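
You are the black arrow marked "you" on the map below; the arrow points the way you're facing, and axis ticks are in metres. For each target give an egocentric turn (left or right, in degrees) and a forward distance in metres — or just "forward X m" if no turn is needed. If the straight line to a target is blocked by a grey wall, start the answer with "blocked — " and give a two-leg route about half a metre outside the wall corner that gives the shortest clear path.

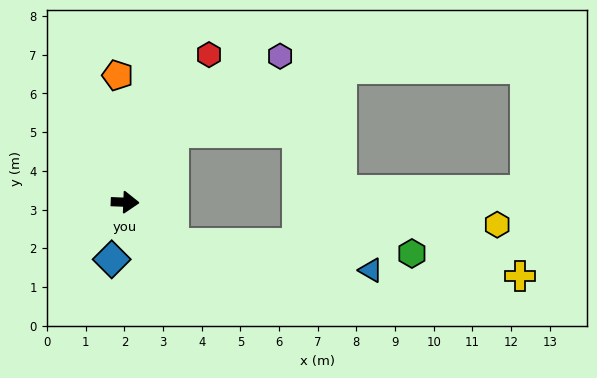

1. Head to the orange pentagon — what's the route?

turn left 96°, forward 3.3 m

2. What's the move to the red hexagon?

turn left 63°, forward 4.4 m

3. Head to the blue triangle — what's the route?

blocked — turn right 39°, forward 1.6 m, then turn left 34°, forward 5.2 m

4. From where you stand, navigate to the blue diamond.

turn right 101°, forward 1.5 m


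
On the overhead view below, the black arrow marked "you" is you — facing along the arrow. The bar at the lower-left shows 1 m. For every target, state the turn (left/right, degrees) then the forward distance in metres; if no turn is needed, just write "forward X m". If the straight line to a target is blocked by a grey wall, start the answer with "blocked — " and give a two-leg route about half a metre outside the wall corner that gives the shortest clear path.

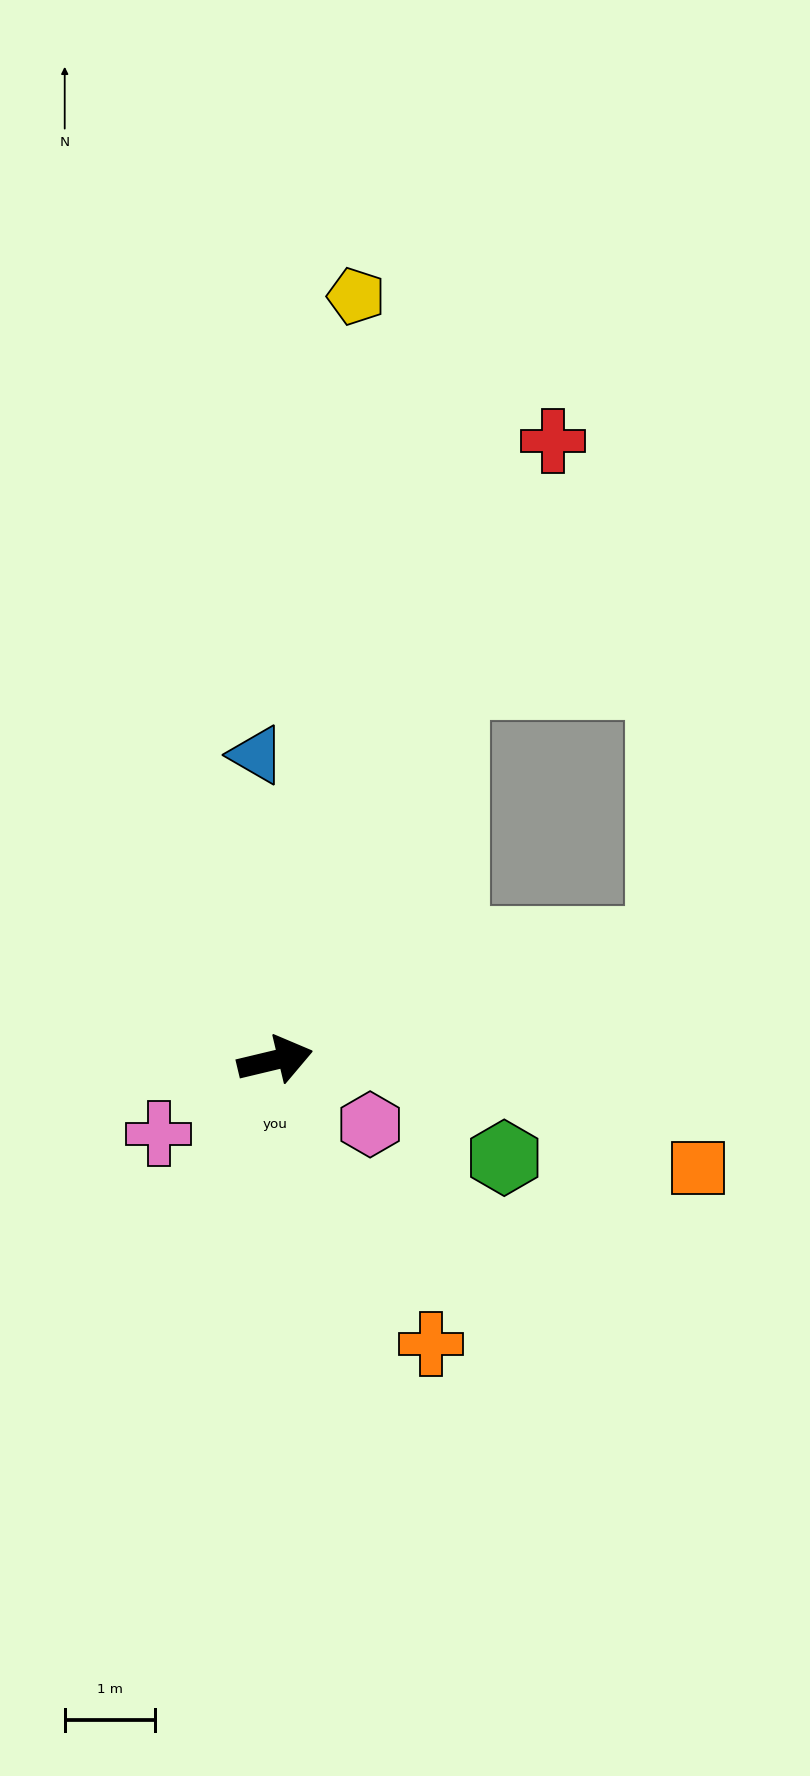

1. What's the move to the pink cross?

turn right 161°, forward 1.5 m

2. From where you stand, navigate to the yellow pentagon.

turn left 71°, forward 8.5 m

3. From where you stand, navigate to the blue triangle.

turn left 80°, forward 3.4 m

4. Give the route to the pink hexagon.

turn right 48°, forward 1.3 m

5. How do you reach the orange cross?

turn right 75°, forward 3.6 m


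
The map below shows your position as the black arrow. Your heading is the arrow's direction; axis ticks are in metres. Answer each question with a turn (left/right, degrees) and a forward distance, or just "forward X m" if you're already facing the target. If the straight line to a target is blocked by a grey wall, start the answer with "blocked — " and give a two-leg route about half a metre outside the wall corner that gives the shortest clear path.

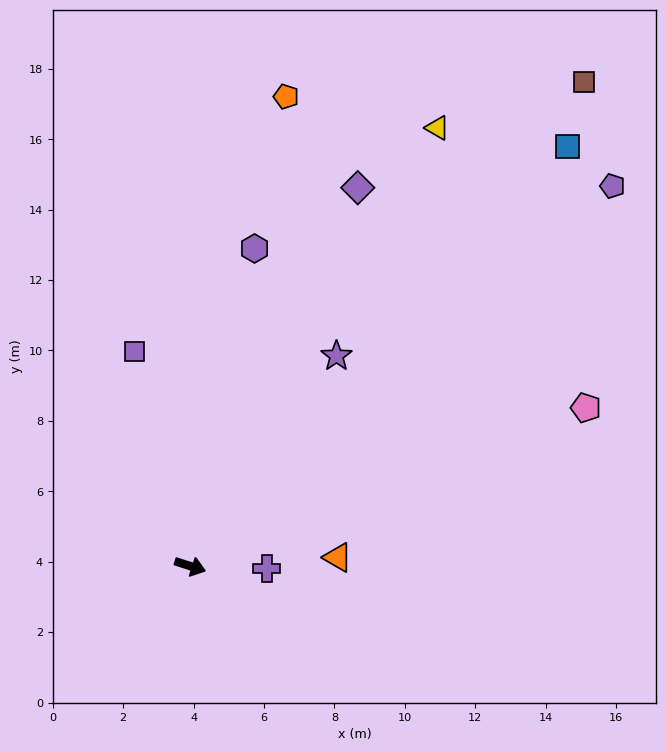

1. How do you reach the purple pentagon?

turn left 60°, forward 16.1 m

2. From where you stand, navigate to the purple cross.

turn left 16°, forward 2.2 m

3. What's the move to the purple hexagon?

turn left 96°, forward 9.2 m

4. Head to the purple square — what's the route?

turn left 122°, forward 6.3 m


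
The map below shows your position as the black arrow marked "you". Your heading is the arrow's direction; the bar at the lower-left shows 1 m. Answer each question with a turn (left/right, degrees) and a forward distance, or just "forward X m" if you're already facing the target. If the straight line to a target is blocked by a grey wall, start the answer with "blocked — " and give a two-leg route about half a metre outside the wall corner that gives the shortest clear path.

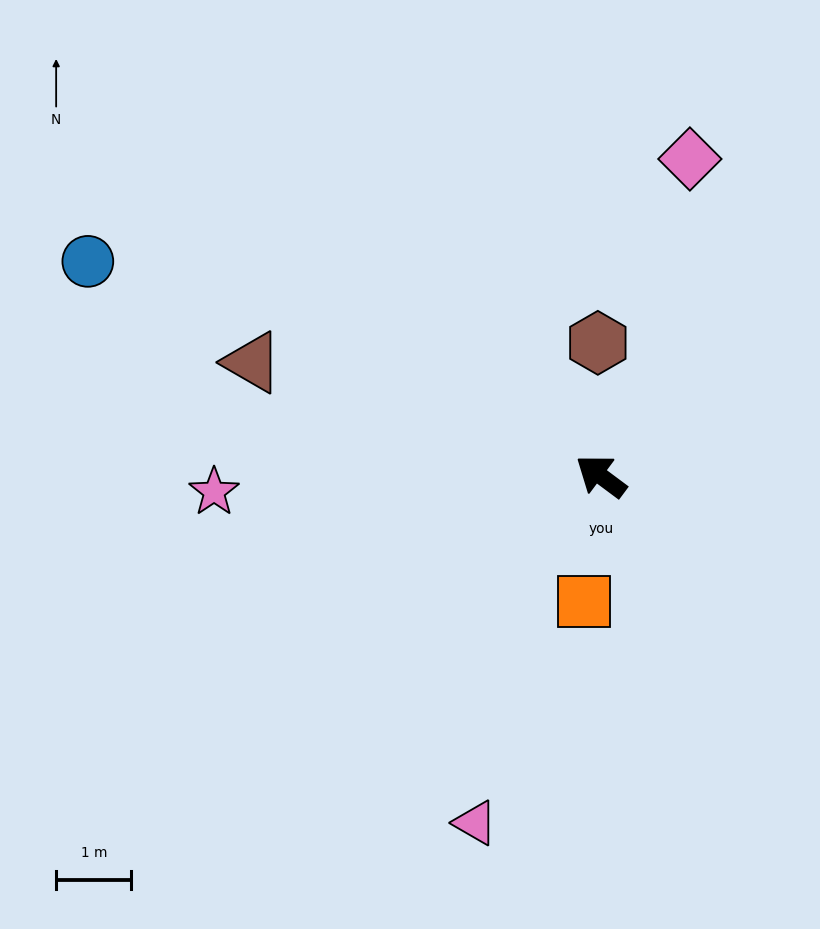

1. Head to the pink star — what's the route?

turn left 39°, forward 5.1 m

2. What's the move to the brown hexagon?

turn right 52°, forward 1.8 m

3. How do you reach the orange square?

turn left 119°, forward 1.7 m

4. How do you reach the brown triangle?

turn left 19°, forward 4.9 m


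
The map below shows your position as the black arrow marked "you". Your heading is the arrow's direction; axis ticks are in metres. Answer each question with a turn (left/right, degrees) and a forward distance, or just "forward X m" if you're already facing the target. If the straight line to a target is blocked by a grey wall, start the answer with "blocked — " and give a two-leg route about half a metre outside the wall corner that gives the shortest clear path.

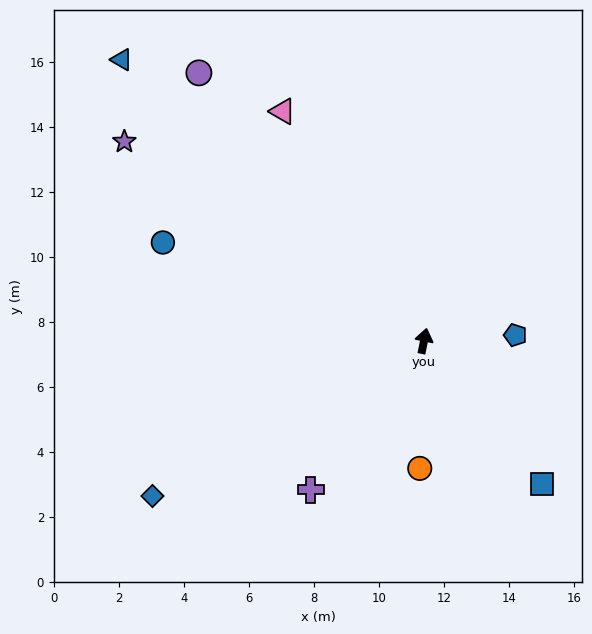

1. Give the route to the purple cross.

turn left 154°, forward 5.8 m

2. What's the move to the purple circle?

turn left 52°, forward 10.8 m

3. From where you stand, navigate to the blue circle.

turn left 81°, forward 8.6 m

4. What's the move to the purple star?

turn left 68°, forward 11.1 m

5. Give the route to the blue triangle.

turn left 59°, forward 12.7 m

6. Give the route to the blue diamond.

turn left 131°, forward 9.6 m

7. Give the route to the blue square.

turn right 129°, forward 5.7 m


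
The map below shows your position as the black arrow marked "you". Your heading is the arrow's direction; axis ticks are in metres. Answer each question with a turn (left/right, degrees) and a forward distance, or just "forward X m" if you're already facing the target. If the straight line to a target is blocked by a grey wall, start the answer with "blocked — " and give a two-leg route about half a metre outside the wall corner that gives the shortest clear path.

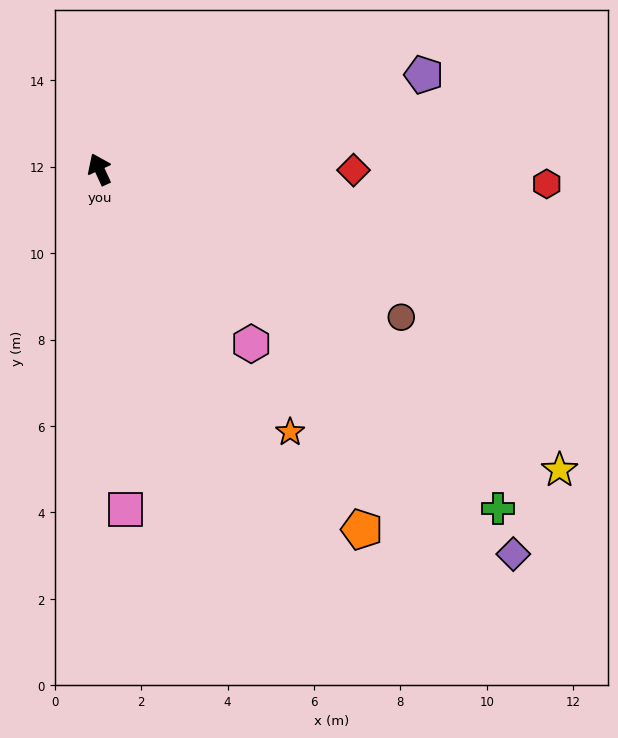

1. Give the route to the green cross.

turn right 155°, forward 12.1 m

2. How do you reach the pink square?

turn left 160°, forward 7.9 m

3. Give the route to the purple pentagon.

turn right 98°, forward 7.8 m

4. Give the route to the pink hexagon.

turn right 164°, forward 5.4 m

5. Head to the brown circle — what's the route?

turn right 141°, forward 7.8 m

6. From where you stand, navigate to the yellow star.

turn right 148°, forward 12.7 m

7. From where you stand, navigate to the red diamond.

turn right 115°, forward 5.9 m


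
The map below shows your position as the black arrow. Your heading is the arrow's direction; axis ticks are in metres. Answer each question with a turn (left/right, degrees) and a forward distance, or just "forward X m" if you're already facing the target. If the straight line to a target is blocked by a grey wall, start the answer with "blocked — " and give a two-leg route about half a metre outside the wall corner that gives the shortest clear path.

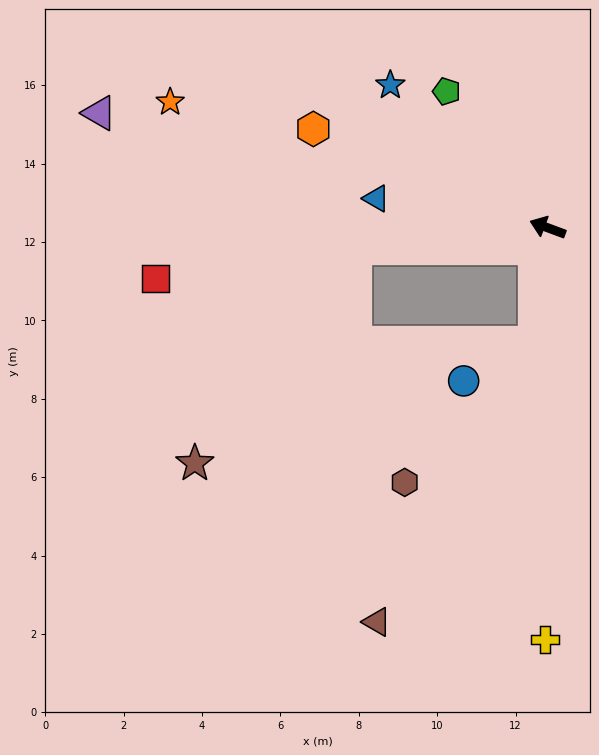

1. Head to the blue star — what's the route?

turn right 22°, forward 5.4 m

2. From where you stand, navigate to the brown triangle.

blocked — turn left 104°, forward 3.0 m, then turn right 23°, forward 8.2 m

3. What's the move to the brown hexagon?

blocked — turn left 104°, forward 3.0 m, then turn right 37°, forward 4.9 m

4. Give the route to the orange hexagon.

turn right 2°, forward 6.5 m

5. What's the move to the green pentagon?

turn right 33°, forward 4.3 m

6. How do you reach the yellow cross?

turn left 110°, forward 10.5 m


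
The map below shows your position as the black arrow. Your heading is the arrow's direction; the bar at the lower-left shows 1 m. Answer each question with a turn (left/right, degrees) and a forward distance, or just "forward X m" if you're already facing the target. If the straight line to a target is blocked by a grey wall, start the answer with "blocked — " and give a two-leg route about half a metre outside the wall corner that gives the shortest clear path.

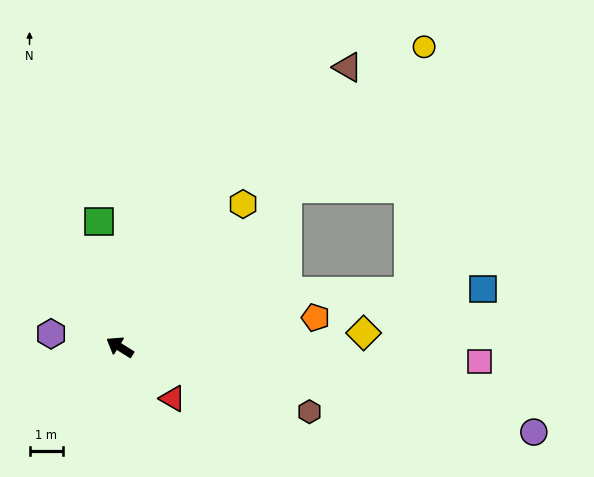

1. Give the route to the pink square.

turn right 150°, forward 10.6 m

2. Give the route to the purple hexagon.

turn left 21°, forward 2.1 m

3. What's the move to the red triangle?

turn left 168°, forward 2.2 m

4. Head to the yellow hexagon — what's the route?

turn right 99°, forward 5.6 m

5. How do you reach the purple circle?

turn right 160°, forward 12.5 m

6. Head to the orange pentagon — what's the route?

turn right 139°, forward 5.9 m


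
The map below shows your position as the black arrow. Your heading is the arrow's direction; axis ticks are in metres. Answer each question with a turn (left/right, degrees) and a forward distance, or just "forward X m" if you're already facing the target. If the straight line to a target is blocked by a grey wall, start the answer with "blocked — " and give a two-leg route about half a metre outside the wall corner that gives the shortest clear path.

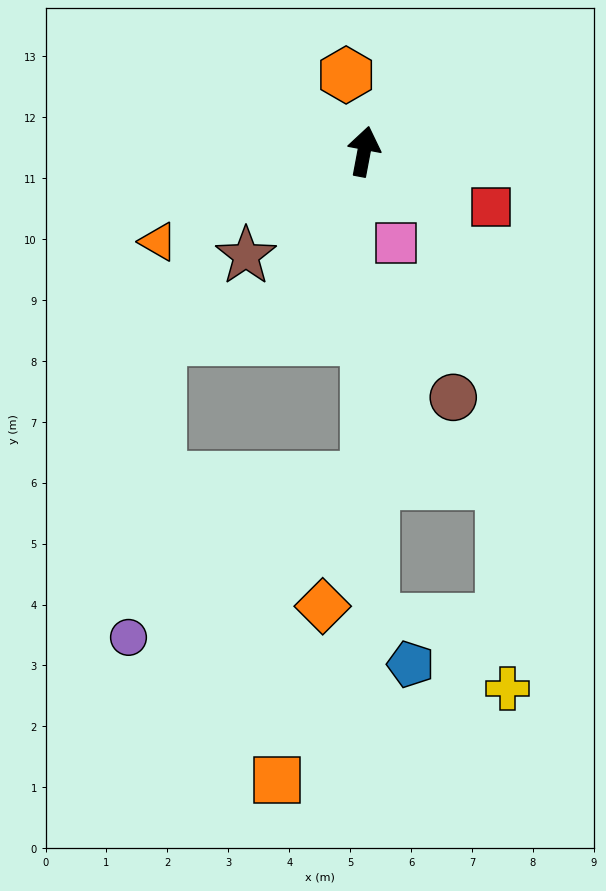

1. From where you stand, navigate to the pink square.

turn right 150°, forward 1.6 m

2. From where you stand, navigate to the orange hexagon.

turn left 24°, forward 1.3 m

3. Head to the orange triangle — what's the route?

turn left 124°, forward 3.7 m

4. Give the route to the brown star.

turn left 142°, forward 2.6 m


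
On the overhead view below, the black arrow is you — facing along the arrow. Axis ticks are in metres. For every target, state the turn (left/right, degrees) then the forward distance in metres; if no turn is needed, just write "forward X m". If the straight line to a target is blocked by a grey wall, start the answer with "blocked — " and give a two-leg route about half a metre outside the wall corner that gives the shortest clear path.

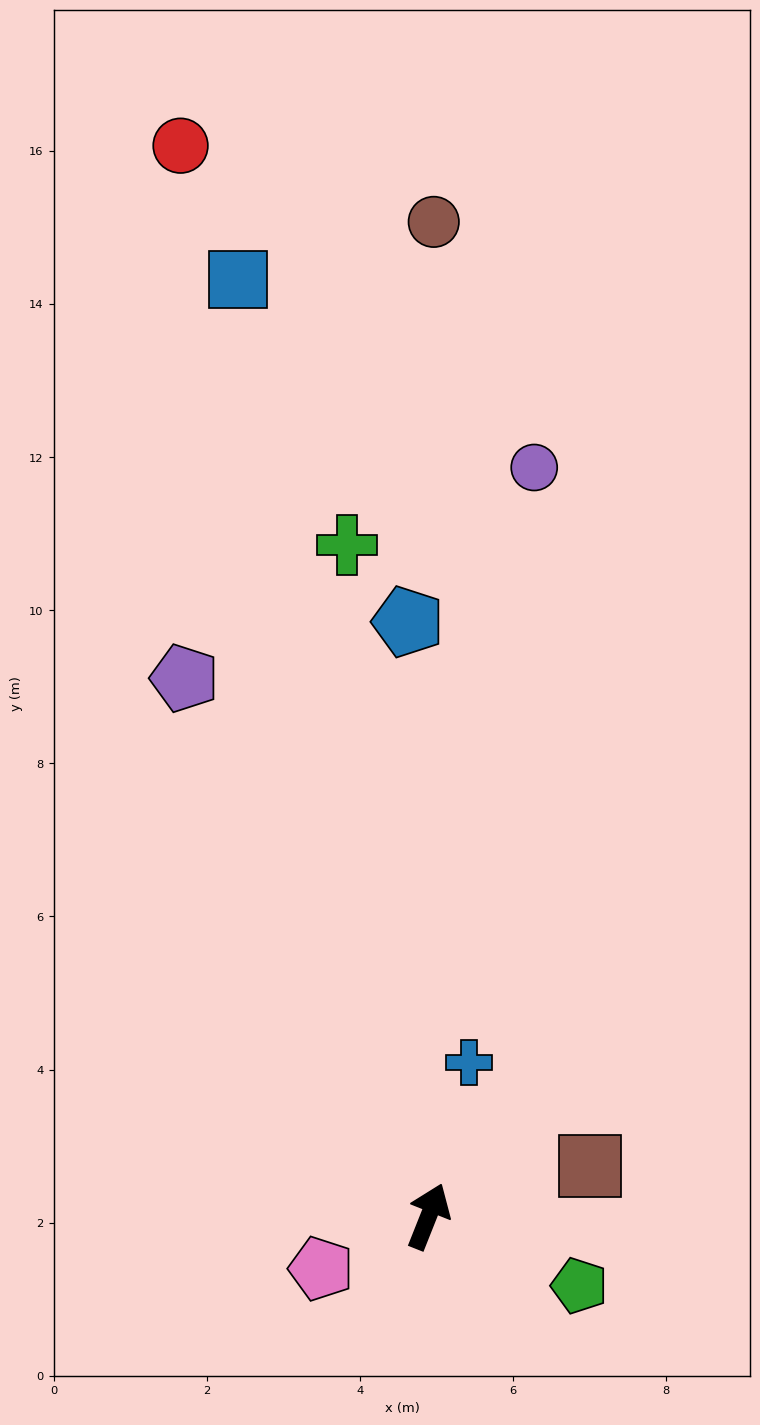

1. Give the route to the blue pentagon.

turn left 24°, forward 7.8 m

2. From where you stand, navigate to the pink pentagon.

turn left 138°, forward 1.6 m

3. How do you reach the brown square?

turn right 51°, forward 2.2 m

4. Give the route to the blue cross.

turn left 7°, forward 2.1 m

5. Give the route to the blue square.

turn left 33°, forward 12.5 m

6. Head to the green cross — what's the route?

turn left 29°, forward 8.8 m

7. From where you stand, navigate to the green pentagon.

turn right 93°, forward 2.2 m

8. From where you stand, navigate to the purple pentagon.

turn left 46°, forward 7.7 m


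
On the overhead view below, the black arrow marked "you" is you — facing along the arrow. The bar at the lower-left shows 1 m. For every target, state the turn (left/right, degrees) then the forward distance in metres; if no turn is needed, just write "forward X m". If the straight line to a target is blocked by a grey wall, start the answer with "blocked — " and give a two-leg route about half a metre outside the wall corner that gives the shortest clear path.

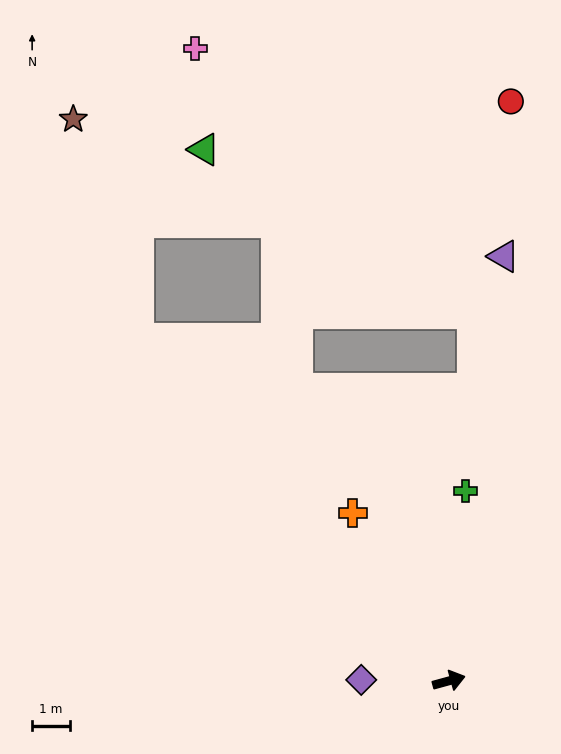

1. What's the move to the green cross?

turn left 70°, forward 5.1 m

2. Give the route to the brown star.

blocked — turn left 117°, forward 12.3 m, then turn right 26°, forward 6.1 m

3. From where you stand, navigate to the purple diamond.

turn left 164°, forward 2.3 m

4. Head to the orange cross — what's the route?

turn left 105°, forward 5.2 m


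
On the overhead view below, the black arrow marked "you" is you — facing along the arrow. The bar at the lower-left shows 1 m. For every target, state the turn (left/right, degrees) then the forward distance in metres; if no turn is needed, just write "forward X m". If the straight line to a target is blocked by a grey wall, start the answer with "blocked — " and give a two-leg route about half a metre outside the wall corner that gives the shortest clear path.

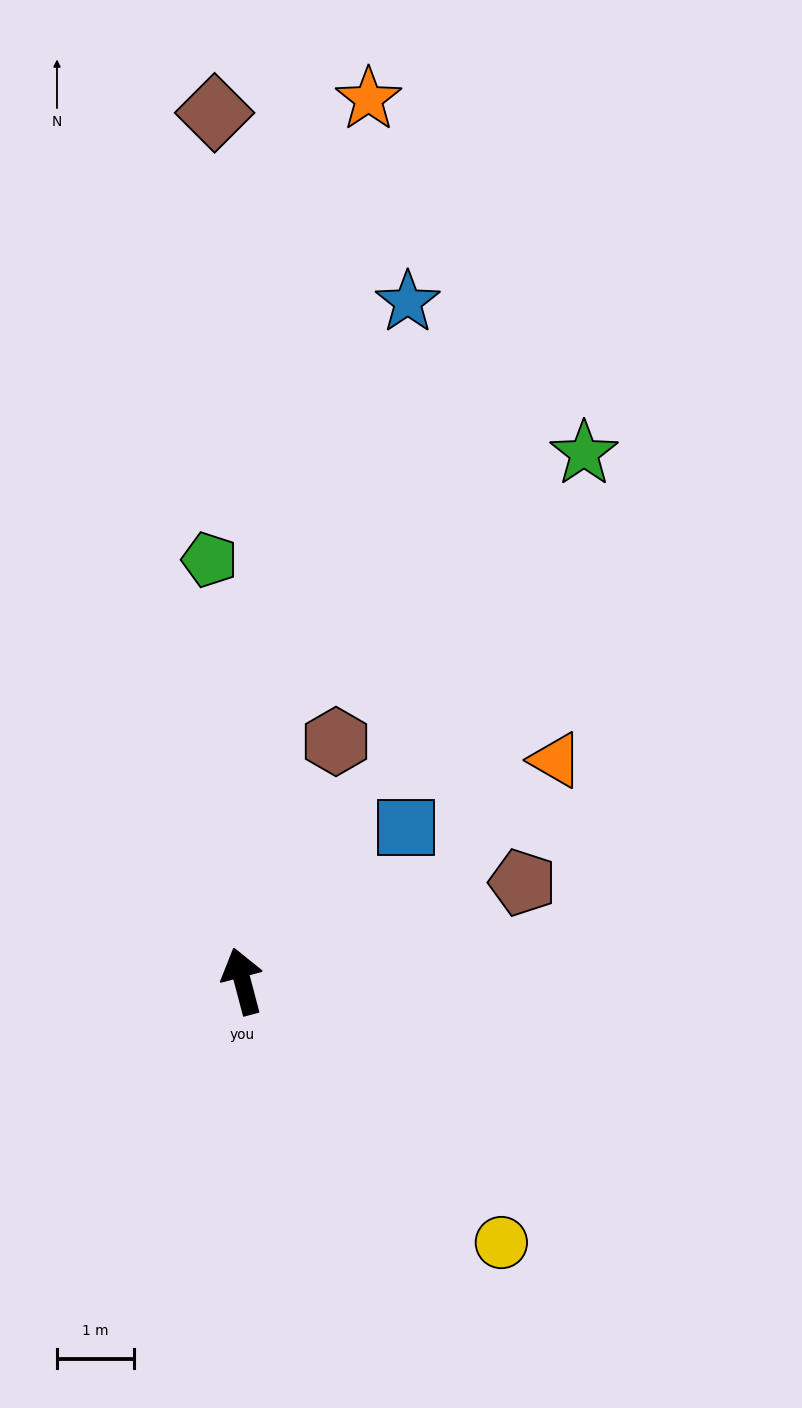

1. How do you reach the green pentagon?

turn right 10°, forward 5.5 m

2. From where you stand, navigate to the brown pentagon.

turn right 85°, forward 3.9 m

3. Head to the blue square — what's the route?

turn right 61°, forward 2.9 m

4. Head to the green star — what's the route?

turn right 48°, forward 8.2 m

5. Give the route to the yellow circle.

turn right 150°, forward 4.8 m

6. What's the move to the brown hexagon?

turn right 36°, forward 3.4 m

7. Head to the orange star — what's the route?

turn right 23°, forward 11.6 m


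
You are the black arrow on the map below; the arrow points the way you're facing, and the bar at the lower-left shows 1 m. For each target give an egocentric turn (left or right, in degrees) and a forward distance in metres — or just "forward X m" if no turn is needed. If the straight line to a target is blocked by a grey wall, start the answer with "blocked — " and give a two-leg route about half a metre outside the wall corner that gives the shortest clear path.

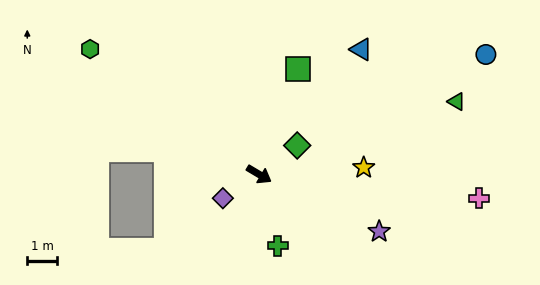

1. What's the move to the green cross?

turn right 45°, forward 2.5 m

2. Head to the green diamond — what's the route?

turn left 68°, forward 1.6 m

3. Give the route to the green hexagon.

turn left 174°, forward 7.1 m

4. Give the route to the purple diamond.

turn right 116°, forward 1.5 m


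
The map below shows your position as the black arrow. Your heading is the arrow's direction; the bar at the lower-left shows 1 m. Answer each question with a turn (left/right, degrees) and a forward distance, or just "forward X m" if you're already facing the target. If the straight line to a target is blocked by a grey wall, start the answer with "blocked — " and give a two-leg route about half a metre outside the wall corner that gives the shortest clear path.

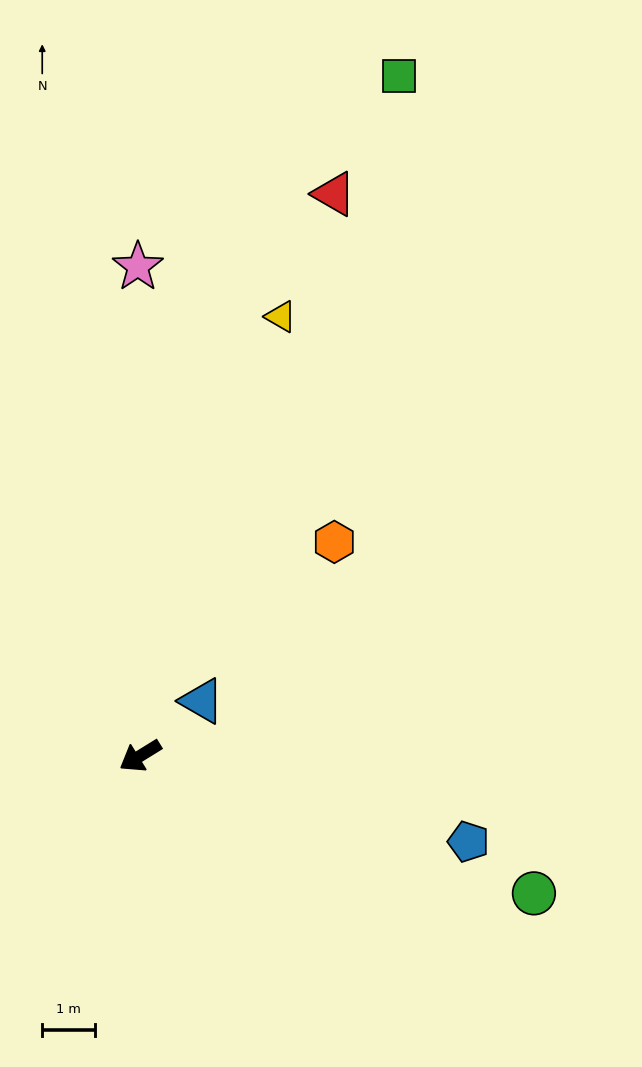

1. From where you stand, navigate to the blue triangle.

turn right 170°, forward 1.6 m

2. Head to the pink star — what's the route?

turn right 121°, forward 9.2 m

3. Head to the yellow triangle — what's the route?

turn right 139°, forward 8.7 m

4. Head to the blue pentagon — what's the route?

turn left 134°, forward 6.4 m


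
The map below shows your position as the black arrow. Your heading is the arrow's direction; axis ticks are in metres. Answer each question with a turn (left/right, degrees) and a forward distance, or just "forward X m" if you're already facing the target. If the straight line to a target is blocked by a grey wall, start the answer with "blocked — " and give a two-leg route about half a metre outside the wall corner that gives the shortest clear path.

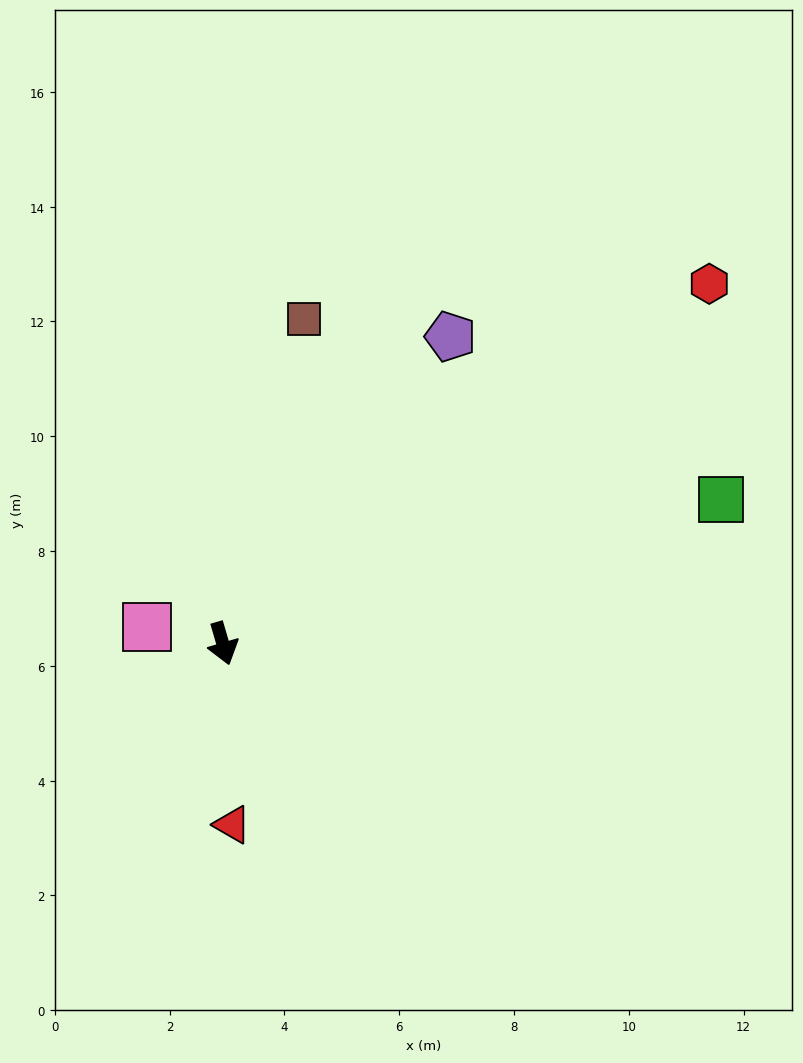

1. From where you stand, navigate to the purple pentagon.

turn left 127°, forward 6.7 m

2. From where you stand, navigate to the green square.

turn left 90°, forward 9.0 m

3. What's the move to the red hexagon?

turn left 110°, forward 10.5 m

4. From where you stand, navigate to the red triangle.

turn right 13°, forward 3.2 m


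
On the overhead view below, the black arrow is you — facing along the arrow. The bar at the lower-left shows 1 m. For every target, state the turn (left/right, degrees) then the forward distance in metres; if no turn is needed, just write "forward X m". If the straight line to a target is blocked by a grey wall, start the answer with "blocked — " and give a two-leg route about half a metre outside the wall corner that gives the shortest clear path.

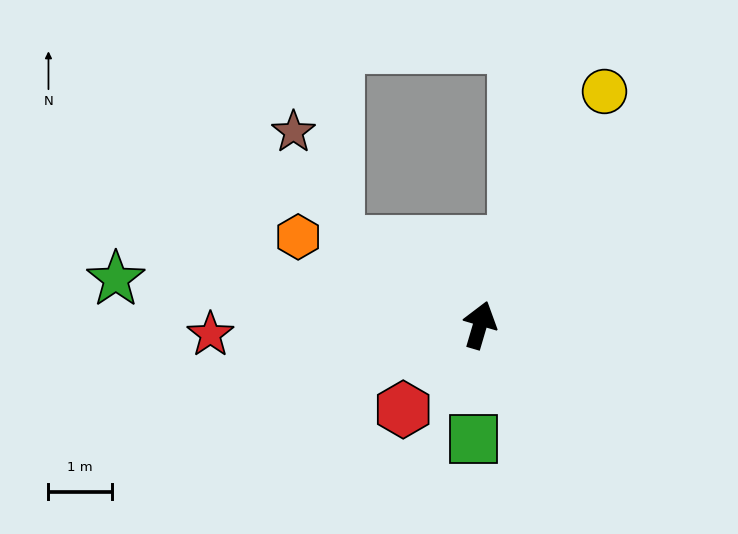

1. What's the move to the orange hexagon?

turn left 81°, forward 3.2 m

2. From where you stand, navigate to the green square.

turn right 167°, forward 1.8 m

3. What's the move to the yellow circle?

turn right 12°, forward 4.2 m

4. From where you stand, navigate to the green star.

turn left 99°, forward 5.8 m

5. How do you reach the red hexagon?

turn left 154°, forward 1.8 m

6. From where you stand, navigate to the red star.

turn left 108°, forward 4.3 m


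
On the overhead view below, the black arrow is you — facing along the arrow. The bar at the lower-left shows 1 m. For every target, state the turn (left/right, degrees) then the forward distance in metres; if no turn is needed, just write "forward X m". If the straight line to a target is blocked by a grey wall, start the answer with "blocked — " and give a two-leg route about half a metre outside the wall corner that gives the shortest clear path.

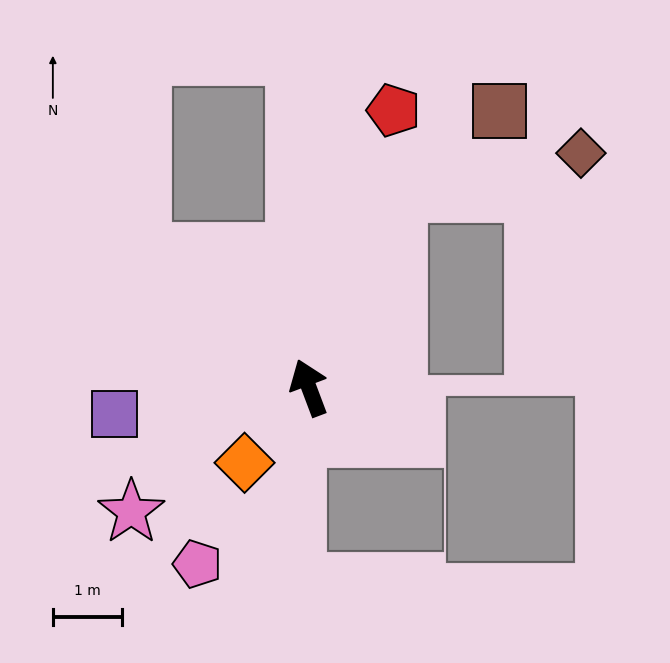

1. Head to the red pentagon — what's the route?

turn right 38°, forward 4.2 m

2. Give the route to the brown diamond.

blocked — turn right 45°, forward 3.1 m, then turn right 54°, forward 2.7 m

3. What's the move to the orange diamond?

turn left 119°, forward 1.4 m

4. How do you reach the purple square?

turn left 77°, forward 2.8 m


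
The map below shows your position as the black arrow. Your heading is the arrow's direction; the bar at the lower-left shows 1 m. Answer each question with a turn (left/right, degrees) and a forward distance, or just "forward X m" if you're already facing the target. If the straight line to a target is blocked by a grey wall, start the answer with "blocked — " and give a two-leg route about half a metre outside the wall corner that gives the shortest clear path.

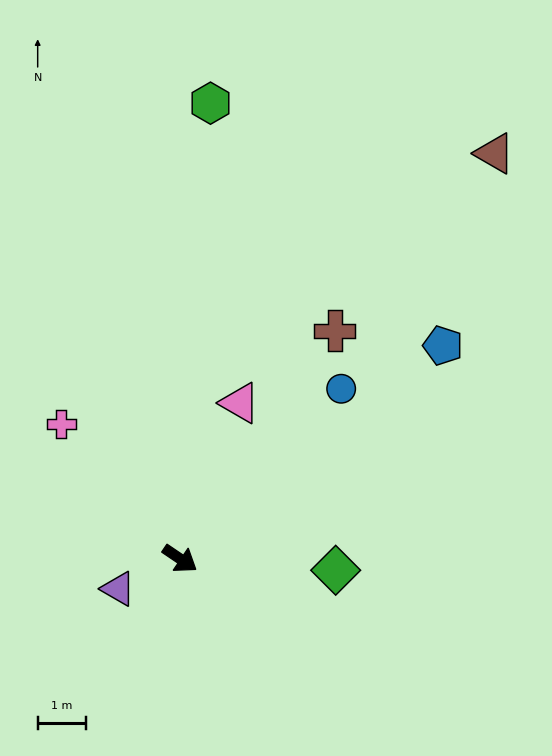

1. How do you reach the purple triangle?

turn right 120°, forward 1.4 m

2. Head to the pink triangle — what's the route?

turn left 103°, forward 3.5 m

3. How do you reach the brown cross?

turn left 90°, forward 5.7 m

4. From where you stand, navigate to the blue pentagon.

turn left 73°, forward 7.1 m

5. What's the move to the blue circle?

turn left 81°, forward 4.9 m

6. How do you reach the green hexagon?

turn left 120°, forward 9.5 m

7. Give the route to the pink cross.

turn left 166°, forward 3.7 m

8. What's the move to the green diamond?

turn left 30°, forward 3.3 m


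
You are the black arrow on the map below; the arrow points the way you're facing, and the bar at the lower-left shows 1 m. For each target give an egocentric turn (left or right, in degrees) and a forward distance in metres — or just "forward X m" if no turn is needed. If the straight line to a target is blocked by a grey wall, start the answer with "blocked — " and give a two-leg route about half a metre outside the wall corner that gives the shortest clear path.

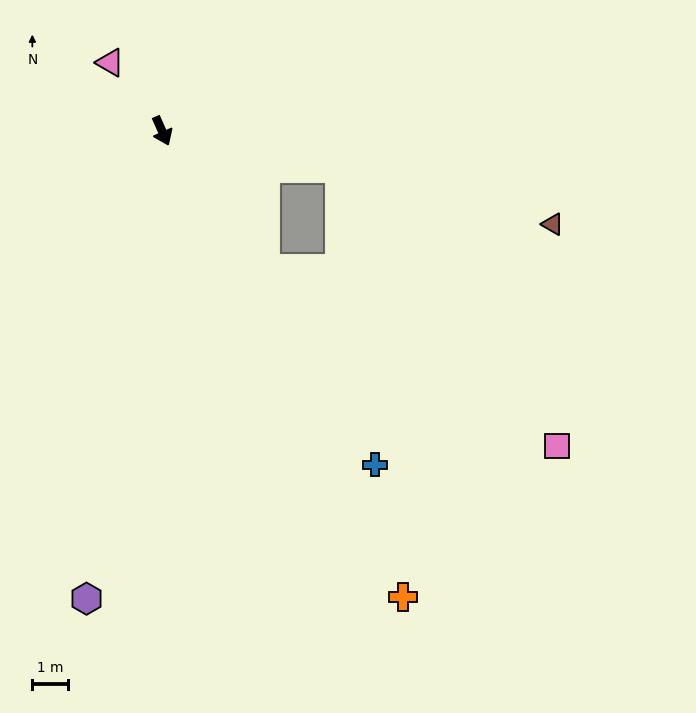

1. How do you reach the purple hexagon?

turn right 33°, forward 13.3 m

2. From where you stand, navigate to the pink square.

blocked — turn left 13°, forward 4.8 m, then turn left 22°, forward 9.6 m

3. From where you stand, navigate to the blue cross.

turn left 9°, forward 11.1 m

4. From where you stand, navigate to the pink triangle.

turn right 167°, forward 2.4 m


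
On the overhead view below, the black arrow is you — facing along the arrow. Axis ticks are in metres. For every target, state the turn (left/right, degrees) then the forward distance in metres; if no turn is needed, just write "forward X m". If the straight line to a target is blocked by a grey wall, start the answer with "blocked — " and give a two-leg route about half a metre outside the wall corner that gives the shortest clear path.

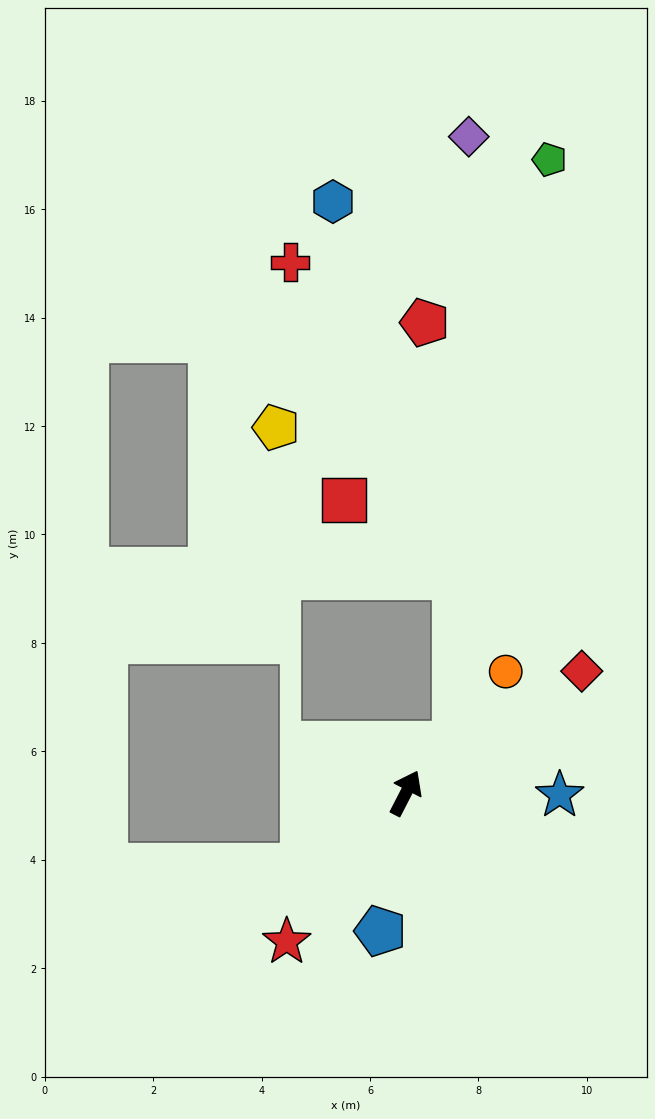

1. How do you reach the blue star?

turn right 64°, forward 2.8 m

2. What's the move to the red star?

turn left 168°, forward 3.5 m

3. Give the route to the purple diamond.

blocked — turn right 18°, forward 1.3 m, then turn left 44°, forward 11.2 m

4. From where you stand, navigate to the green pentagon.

blocked — turn right 18°, forward 1.3 m, then turn left 36°, forward 10.9 m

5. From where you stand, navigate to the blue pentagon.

turn right 163°, forward 2.6 m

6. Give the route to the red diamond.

turn right 28°, forward 3.9 m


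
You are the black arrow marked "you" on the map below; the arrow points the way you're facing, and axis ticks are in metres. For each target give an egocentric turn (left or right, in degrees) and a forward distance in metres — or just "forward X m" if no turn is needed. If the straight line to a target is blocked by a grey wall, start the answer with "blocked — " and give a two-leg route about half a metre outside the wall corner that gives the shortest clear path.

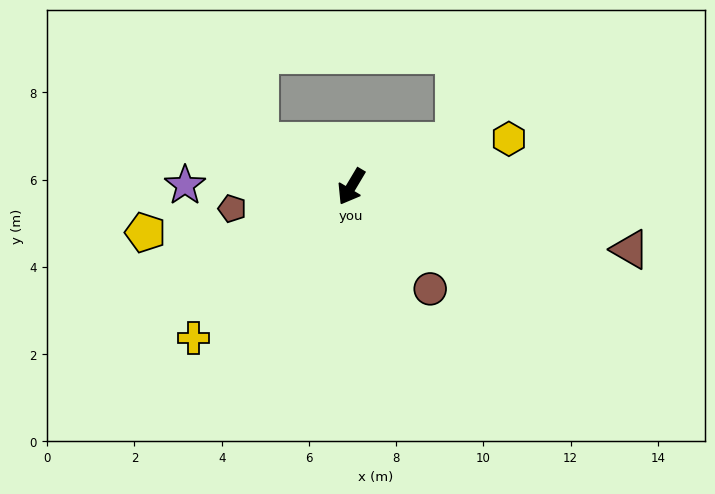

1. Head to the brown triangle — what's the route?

turn left 108°, forward 6.6 m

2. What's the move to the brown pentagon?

turn right 49°, forward 2.8 m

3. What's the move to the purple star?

turn right 60°, forward 3.8 m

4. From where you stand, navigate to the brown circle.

turn left 68°, forward 3.0 m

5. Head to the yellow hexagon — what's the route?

turn left 138°, forward 3.8 m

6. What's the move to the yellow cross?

turn right 15°, forward 5.0 m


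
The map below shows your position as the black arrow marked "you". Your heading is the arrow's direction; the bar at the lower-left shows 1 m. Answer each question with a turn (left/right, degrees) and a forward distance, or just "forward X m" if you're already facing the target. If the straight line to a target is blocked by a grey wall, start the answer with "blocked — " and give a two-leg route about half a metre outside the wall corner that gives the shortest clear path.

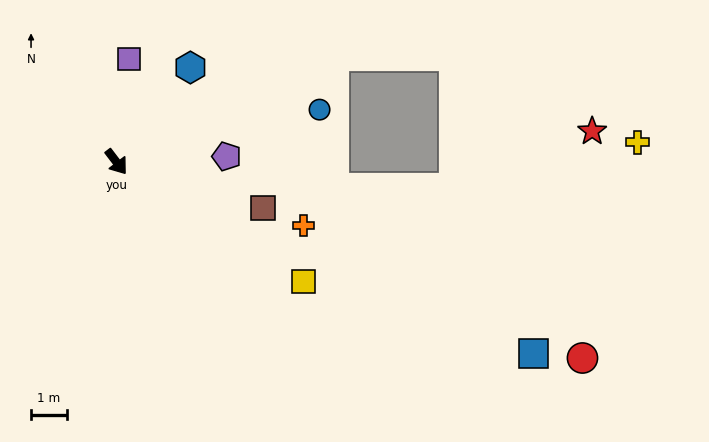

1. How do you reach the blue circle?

turn left 67°, forward 5.9 m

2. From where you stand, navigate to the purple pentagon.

turn left 56°, forward 3.1 m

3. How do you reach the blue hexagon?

turn left 105°, forward 3.4 m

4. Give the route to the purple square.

turn left 135°, forward 2.9 m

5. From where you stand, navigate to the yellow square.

turn left 20°, forward 6.2 m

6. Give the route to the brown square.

turn left 35°, forward 4.3 m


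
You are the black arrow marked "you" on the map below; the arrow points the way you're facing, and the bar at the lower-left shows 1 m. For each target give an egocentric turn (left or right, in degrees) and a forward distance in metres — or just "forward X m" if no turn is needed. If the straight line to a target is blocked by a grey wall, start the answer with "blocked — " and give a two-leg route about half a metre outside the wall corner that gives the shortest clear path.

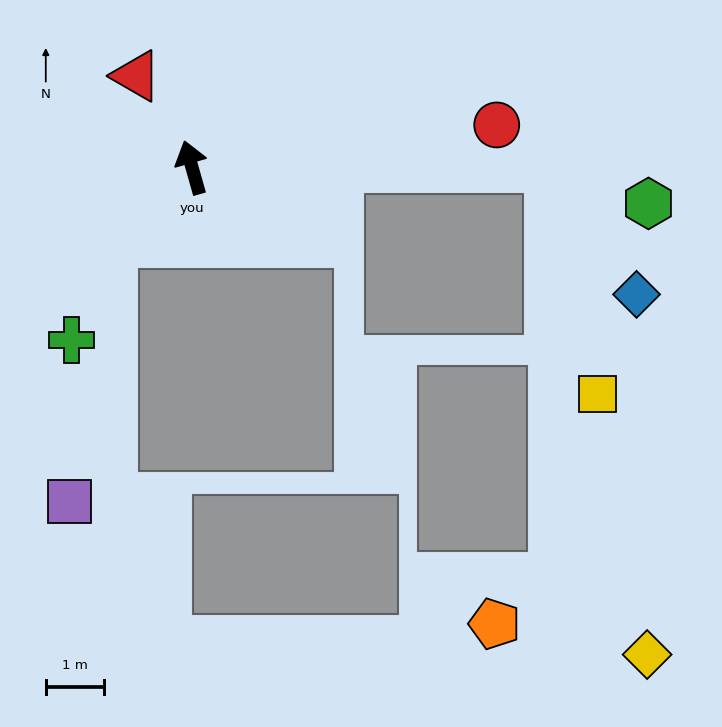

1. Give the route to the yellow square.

blocked — turn right 106°, forward 6.1 m, then turn right 78°, forward 4.0 m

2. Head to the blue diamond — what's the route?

blocked — turn right 106°, forward 6.1 m, then turn right 55°, forward 2.6 m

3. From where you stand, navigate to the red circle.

turn right 98°, forward 5.3 m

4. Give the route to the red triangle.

turn left 15°, forward 1.8 m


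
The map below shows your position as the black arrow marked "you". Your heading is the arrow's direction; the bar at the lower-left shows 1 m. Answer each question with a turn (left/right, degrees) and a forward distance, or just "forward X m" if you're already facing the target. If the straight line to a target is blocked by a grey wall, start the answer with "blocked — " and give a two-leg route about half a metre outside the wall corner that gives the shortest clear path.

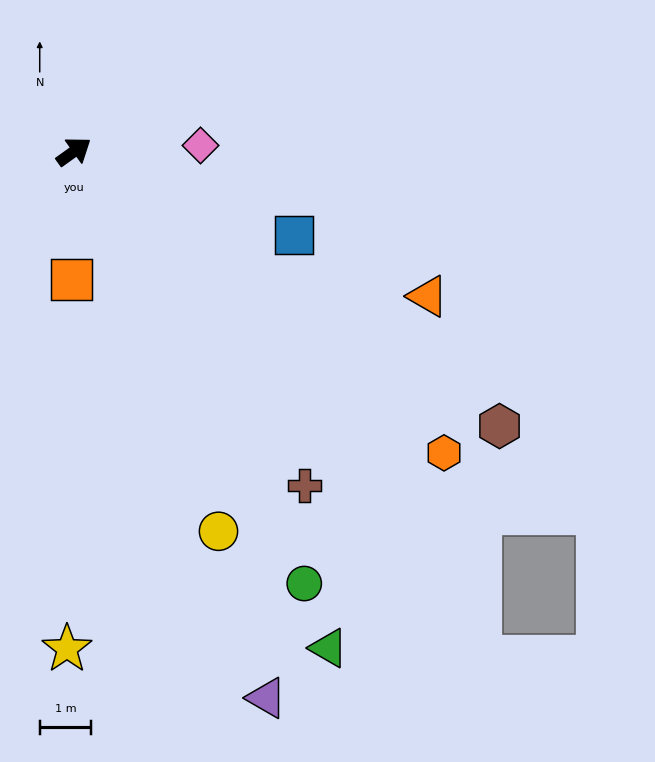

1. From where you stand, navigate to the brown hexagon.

turn right 68°, forward 9.9 m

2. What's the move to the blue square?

turn right 56°, forward 4.6 m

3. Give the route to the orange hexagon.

turn right 75°, forward 9.3 m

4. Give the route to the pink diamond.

turn right 33°, forward 2.5 m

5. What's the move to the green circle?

turn right 98°, forward 9.6 m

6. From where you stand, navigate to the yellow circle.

turn right 105°, forward 7.9 m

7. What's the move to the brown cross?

turn right 91°, forward 7.9 m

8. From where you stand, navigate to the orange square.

turn right 127°, forward 2.5 m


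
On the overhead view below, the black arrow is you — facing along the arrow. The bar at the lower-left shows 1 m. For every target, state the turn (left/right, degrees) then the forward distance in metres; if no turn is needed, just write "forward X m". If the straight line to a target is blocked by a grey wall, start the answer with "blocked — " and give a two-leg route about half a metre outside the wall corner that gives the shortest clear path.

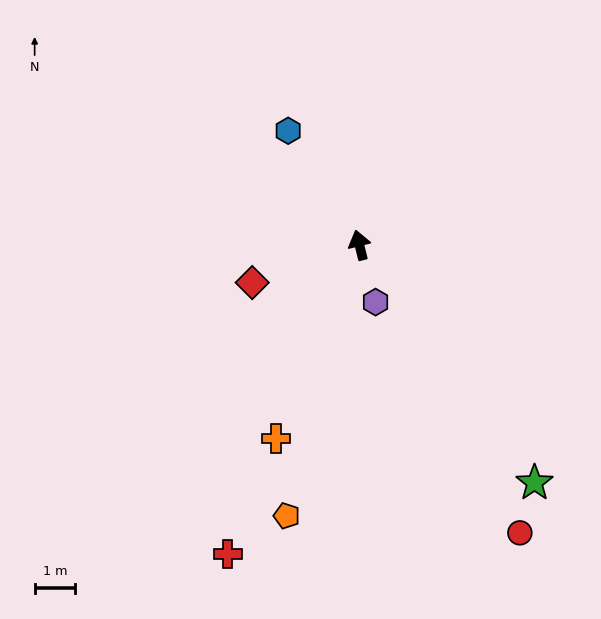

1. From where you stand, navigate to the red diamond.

turn left 95°, forward 2.8 m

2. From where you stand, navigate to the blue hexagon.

turn left 18°, forward 3.3 m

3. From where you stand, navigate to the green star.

turn right 158°, forward 7.2 m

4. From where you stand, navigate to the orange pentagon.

turn left 151°, forward 6.9 m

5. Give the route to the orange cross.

turn left 143°, forward 5.2 m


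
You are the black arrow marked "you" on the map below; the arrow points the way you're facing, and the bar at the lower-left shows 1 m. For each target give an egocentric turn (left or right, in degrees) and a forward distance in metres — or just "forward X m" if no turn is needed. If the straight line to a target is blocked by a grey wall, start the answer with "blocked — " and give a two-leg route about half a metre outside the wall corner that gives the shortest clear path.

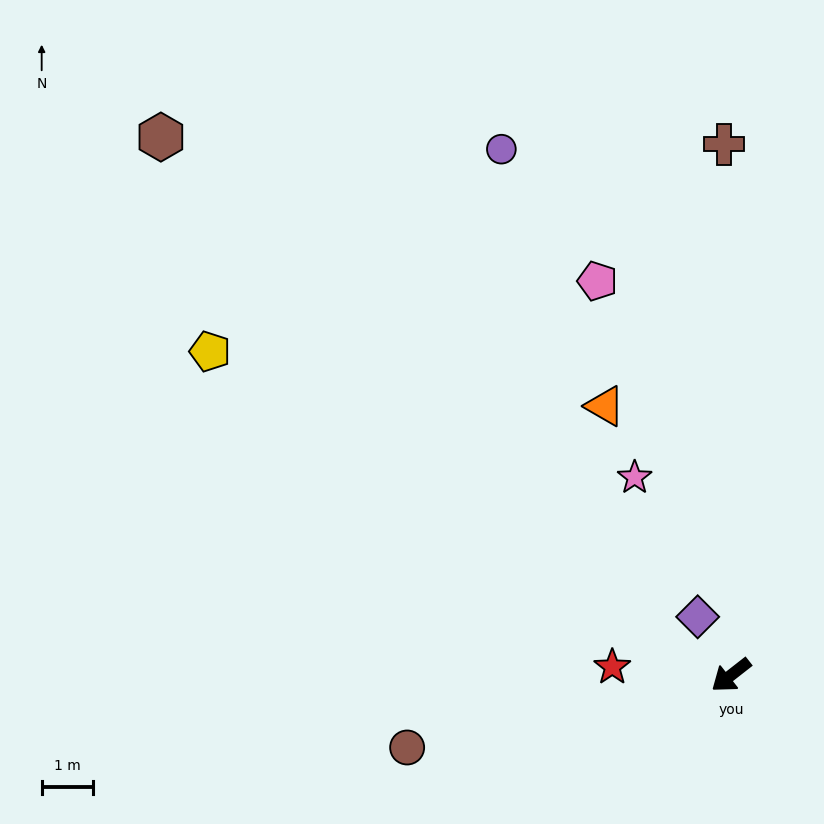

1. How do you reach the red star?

turn right 42°, forward 2.3 m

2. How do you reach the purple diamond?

turn right 98°, forward 1.3 m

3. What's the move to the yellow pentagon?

turn right 70°, forward 12.0 m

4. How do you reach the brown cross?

turn right 127°, forward 10.4 m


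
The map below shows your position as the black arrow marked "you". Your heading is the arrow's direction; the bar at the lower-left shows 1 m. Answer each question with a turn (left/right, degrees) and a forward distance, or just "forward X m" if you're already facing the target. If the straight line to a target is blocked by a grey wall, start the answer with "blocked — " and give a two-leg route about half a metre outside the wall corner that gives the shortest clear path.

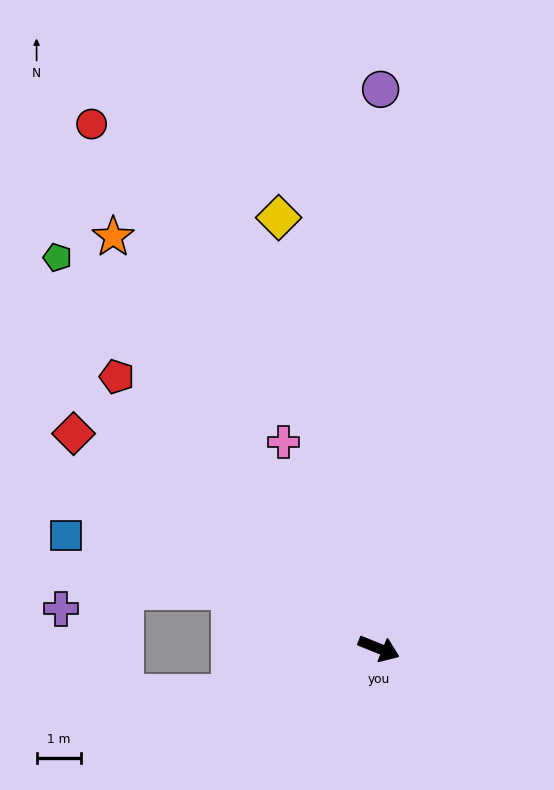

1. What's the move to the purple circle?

turn left 112°, forward 12.5 m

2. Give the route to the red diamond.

turn left 167°, forward 8.3 m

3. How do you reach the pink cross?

turn left 137°, forward 5.1 m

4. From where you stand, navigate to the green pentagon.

turn left 151°, forward 11.3 m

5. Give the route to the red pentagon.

turn left 156°, forward 8.4 m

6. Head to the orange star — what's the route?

turn left 145°, forward 10.9 m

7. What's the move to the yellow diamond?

turn left 125°, forward 9.9 m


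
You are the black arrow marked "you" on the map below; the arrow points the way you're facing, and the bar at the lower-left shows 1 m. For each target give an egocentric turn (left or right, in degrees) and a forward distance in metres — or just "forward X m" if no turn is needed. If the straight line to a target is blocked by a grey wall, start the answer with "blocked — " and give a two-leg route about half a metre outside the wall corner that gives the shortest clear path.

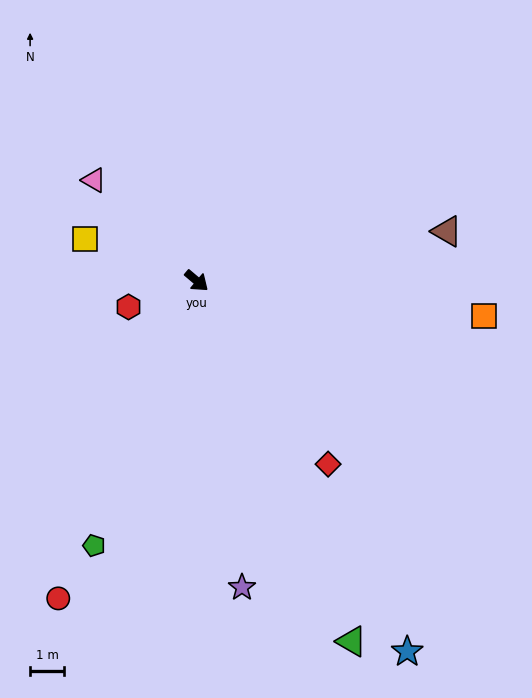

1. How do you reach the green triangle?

turn right 27°, forward 11.4 m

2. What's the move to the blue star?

turn right 20°, forward 12.4 m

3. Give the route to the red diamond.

turn right 14°, forward 6.6 m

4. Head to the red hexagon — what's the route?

turn right 119°, forward 2.1 m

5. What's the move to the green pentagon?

turn right 71°, forward 8.3 m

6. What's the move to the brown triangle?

turn left 51°, forward 7.4 m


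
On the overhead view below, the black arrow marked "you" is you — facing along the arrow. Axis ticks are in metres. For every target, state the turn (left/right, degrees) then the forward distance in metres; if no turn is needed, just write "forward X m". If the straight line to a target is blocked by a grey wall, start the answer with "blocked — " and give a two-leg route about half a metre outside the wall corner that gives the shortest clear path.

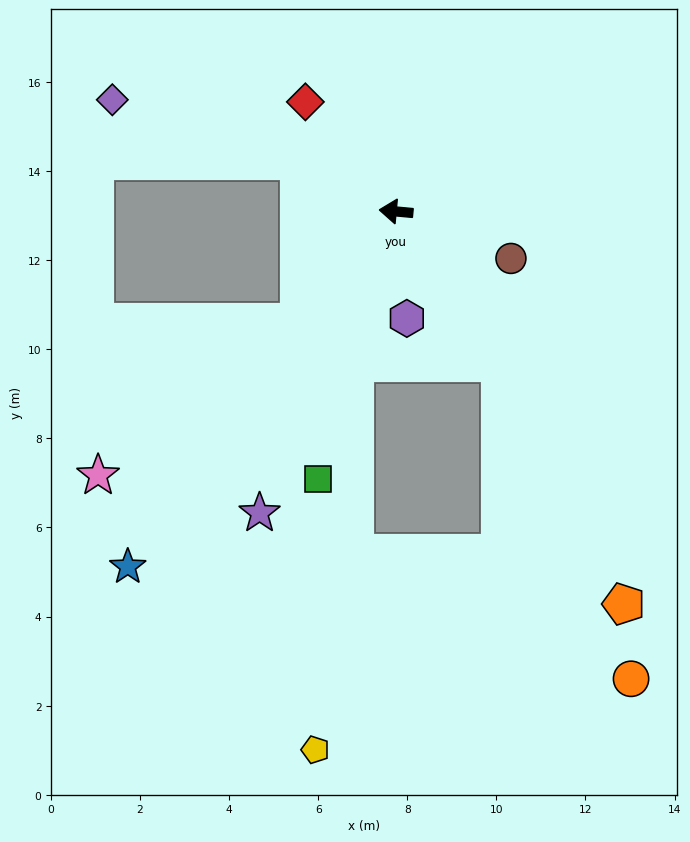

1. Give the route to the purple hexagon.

turn left 101°, forward 2.4 m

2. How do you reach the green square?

turn left 79°, forward 6.3 m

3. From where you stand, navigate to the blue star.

turn left 58°, forward 10.0 m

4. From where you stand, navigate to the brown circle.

turn left 163°, forward 2.8 m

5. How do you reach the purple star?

turn left 71°, forward 7.4 m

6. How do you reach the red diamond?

turn right 45°, forward 3.2 m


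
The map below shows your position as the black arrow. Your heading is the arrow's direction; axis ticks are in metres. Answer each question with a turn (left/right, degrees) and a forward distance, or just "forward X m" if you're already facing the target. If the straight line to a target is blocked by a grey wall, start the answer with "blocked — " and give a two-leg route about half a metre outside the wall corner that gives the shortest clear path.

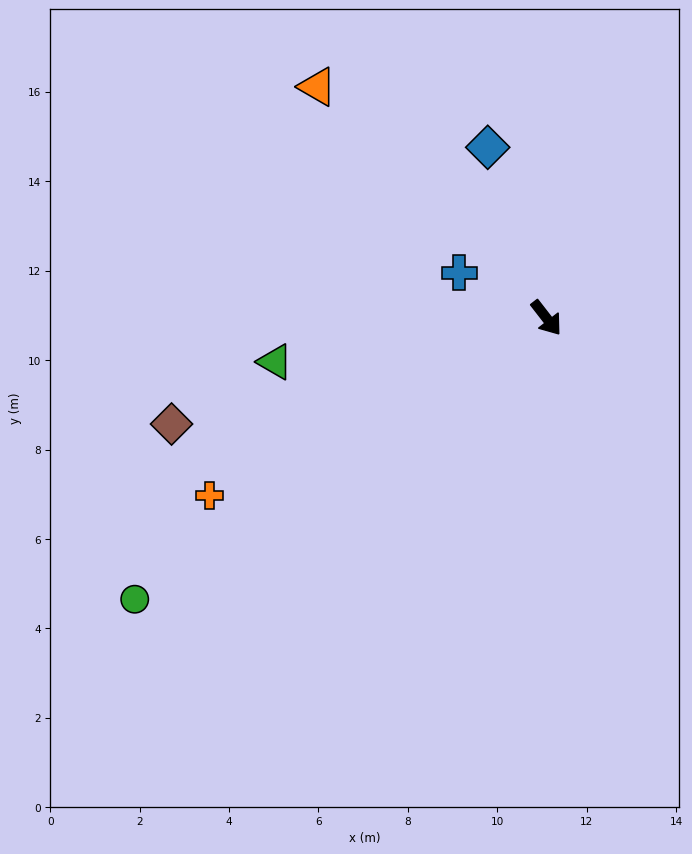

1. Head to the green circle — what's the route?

turn right 93°, forward 11.2 m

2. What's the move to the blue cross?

turn right 155°, forward 2.2 m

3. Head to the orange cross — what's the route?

turn right 100°, forward 8.5 m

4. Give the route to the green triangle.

turn right 119°, forward 6.1 m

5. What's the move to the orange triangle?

turn right 173°, forward 7.3 m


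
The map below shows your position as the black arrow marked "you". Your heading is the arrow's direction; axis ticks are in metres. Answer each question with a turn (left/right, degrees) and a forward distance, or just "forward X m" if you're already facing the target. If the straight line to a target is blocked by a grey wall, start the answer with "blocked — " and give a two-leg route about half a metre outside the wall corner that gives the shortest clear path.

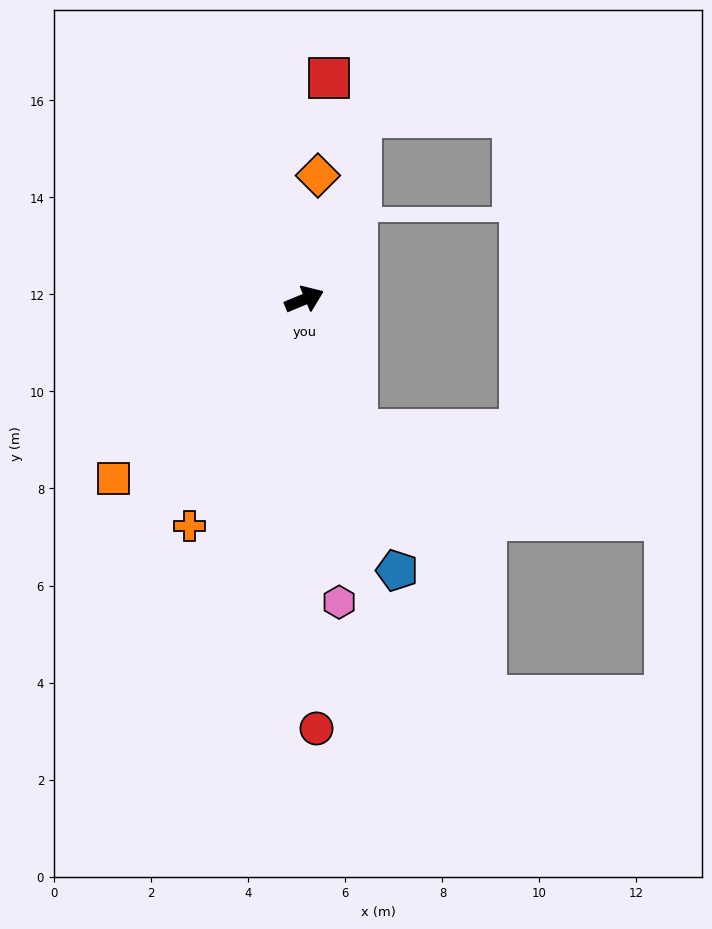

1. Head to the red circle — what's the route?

turn right 111°, forward 8.8 m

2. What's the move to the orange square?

turn right 159°, forward 5.4 m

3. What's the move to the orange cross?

turn right 139°, forward 5.2 m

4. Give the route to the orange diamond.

turn left 61°, forward 2.6 m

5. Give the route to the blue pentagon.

turn right 94°, forward 5.9 m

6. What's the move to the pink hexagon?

turn right 106°, forward 6.3 m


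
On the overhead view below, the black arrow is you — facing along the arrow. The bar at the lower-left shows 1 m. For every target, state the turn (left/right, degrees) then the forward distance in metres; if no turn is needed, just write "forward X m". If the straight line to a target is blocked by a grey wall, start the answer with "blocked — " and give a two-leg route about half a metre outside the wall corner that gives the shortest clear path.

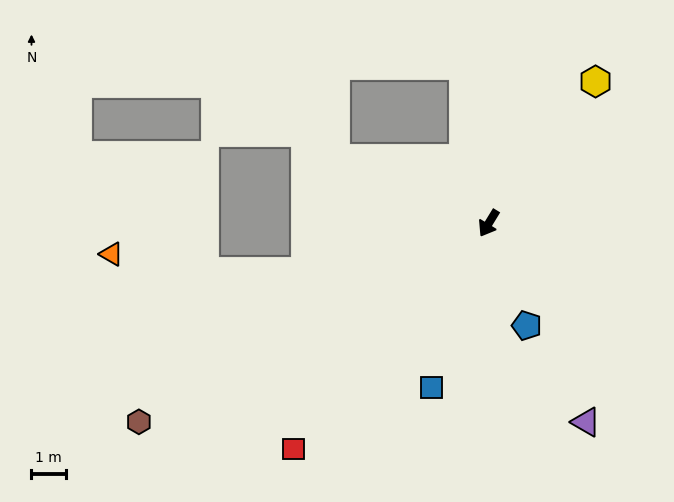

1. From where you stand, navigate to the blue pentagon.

turn left 52°, forward 3.2 m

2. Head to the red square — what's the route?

turn right 9°, forward 8.8 m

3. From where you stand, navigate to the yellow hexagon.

turn left 174°, forward 5.2 m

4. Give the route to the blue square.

turn left 12°, forward 5.1 m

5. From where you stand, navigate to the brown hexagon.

turn right 29°, forward 11.8 m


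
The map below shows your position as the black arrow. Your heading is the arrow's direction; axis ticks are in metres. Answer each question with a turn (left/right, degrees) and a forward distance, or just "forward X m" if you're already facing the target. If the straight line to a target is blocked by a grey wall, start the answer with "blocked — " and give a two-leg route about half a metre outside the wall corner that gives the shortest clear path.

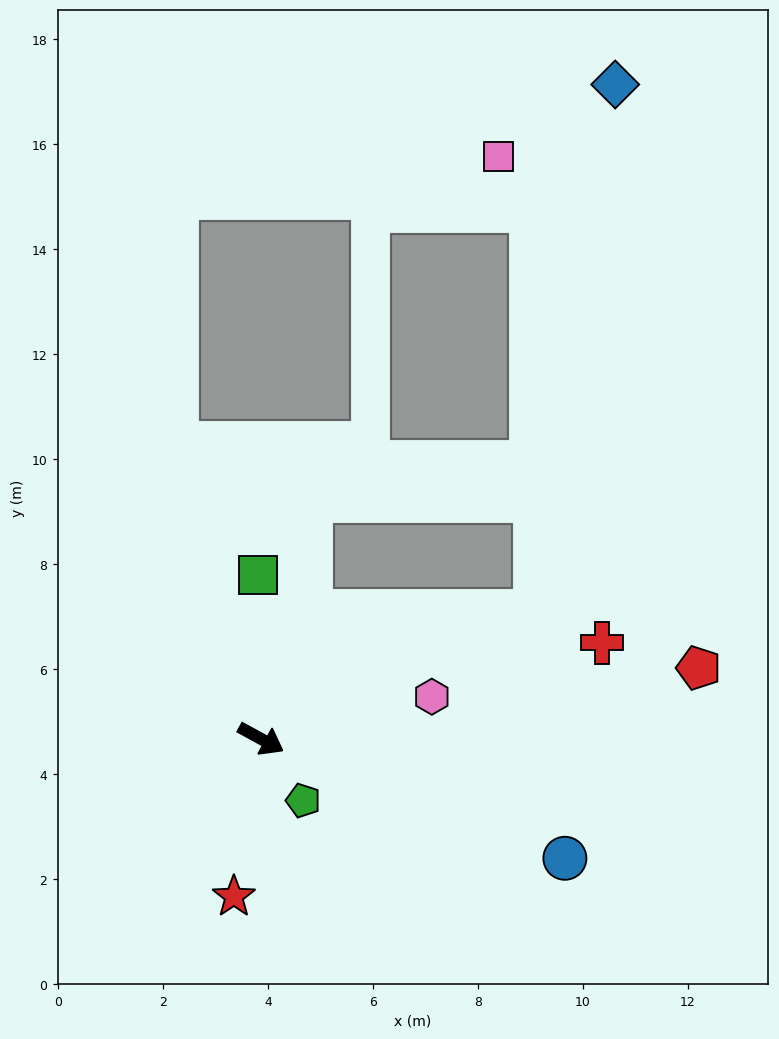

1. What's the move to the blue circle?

turn left 7°, forward 6.2 m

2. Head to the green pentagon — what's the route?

turn right 27°, forward 1.4 m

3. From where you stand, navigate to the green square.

turn left 120°, forward 3.1 m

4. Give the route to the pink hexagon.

turn left 43°, forward 3.4 m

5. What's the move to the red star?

turn right 71°, forward 3.0 m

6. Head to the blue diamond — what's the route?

blocked — turn left 53°, forward 5.8 m, then turn left 57°, forward 10.2 m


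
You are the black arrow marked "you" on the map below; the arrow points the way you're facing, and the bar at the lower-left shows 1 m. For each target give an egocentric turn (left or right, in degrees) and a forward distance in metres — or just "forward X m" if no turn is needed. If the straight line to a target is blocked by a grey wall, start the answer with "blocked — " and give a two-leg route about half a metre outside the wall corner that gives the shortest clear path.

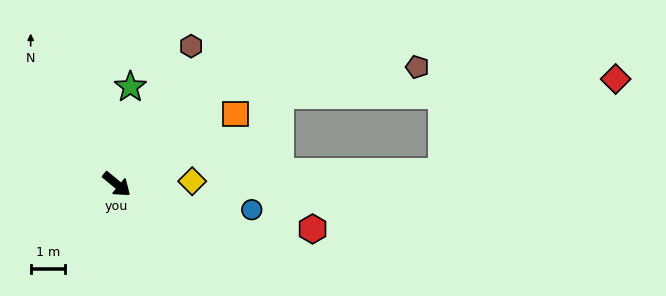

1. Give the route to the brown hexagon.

turn left 101°, forward 4.6 m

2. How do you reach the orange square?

turn left 70°, forward 4.0 m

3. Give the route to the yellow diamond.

turn left 42°, forward 2.2 m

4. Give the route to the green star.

turn left 122°, forward 2.9 m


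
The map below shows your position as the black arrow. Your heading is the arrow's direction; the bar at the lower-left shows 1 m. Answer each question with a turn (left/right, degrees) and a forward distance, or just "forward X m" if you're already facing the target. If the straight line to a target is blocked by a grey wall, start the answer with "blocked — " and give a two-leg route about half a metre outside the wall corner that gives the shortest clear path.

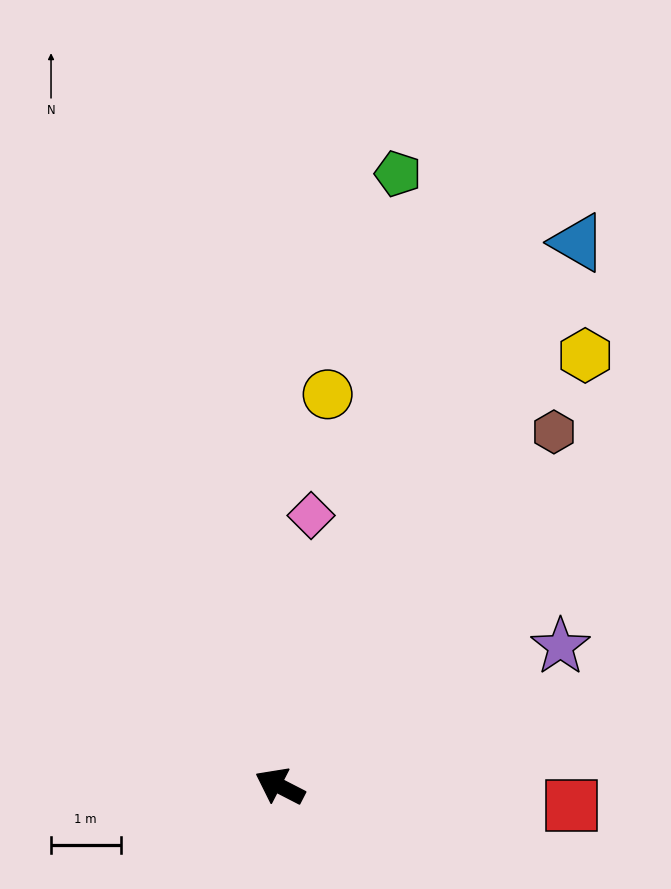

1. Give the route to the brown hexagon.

turn right 101°, forward 6.4 m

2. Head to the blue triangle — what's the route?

turn right 92°, forward 8.9 m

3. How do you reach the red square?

turn right 157°, forward 4.2 m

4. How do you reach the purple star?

turn right 126°, forward 4.5 m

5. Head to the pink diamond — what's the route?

turn right 69°, forward 3.9 m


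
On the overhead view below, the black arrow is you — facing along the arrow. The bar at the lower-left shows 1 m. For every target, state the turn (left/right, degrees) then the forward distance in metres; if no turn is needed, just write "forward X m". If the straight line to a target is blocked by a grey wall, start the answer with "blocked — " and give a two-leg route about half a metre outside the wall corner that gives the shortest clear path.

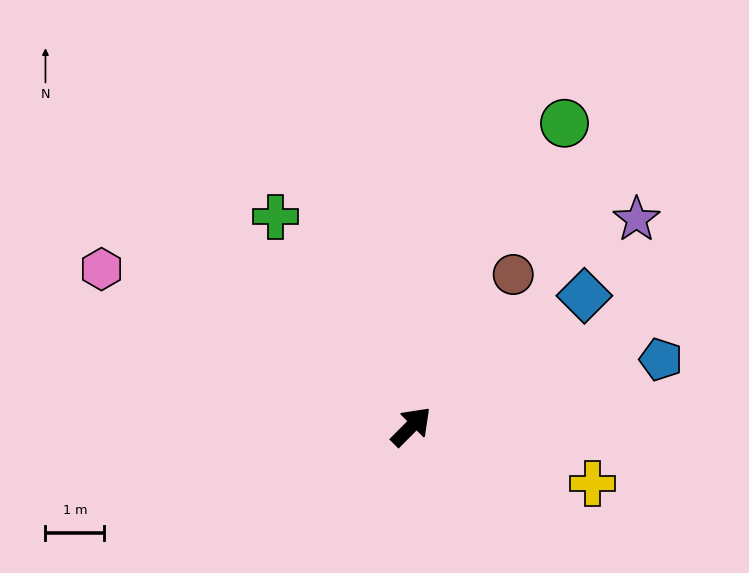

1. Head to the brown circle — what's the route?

turn left 11°, forward 3.1 m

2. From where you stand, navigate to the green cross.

turn left 78°, forward 4.3 m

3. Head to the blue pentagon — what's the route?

turn right 30°, forward 4.4 m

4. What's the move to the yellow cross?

turn right 63°, forward 3.2 m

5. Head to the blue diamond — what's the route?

turn right 8°, forward 3.7 m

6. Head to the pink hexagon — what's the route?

turn left 108°, forward 5.9 m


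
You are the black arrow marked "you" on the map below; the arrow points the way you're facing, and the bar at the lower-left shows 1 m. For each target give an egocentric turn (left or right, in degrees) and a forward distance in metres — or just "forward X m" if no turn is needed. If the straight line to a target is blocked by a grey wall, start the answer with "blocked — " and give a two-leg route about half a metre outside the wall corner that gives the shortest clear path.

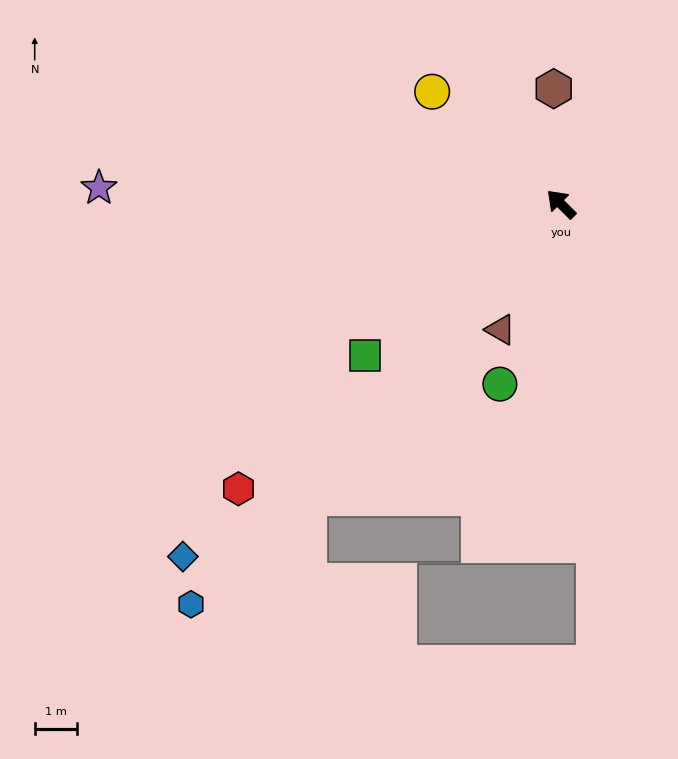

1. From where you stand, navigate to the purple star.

turn left 43°, forward 10.8 m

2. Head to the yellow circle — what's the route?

turn left 4°, forward 4.0 m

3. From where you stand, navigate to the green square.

turn left 83°, forward 5.8 m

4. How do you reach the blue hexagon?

turn left 92°, forward 12.8 m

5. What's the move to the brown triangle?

turn left 109°, forward 3.3 m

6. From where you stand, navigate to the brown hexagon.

turn right 41°, forward 2.7 m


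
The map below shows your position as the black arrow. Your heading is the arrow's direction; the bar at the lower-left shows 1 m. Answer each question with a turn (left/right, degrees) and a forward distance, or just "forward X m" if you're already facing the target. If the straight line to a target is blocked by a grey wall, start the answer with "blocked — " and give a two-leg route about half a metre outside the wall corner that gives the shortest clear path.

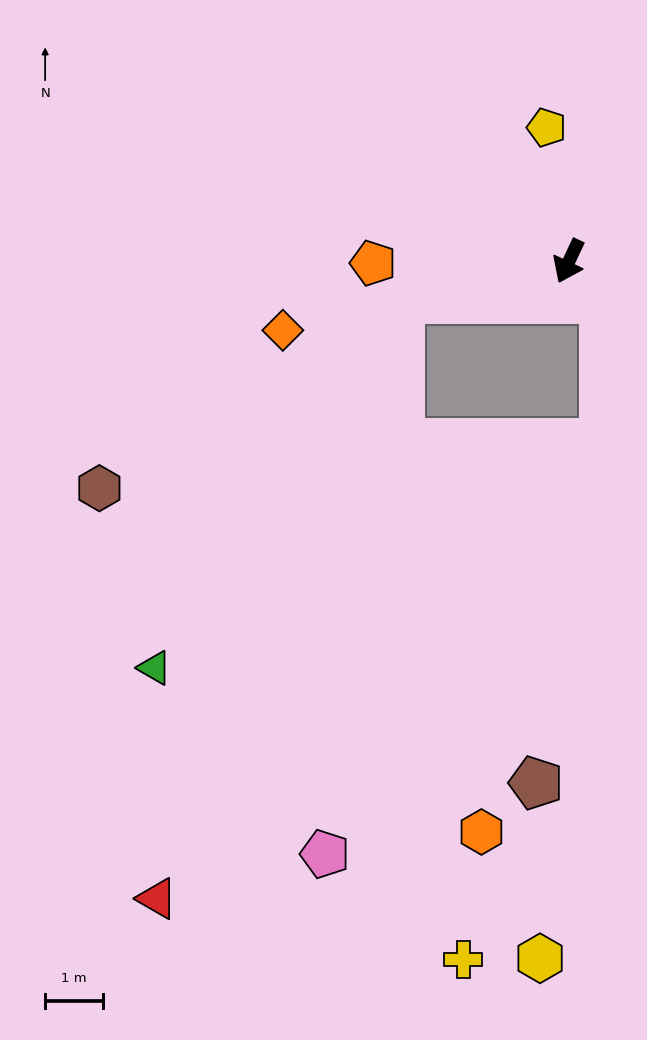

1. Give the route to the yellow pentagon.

turn right 145°, forward 2.4 m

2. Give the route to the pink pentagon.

blocked — turn right 52°, forward 3.0 m, then turn left 70°, forward 9.7 m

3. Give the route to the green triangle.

blocked — turn right 52°, forward 3.0 m, then turn left 44°, forward 7.7 m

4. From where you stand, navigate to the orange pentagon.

turn right 64°, forward 3.4 m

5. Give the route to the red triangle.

blocked — turn right 52°, forward 3.0 m, then turn left 55°, forward 11.2 m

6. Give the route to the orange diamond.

turn right 51°, forward 5.1 m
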